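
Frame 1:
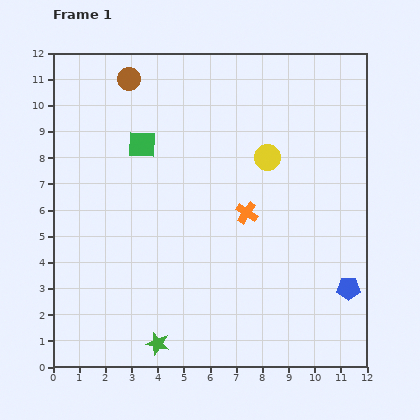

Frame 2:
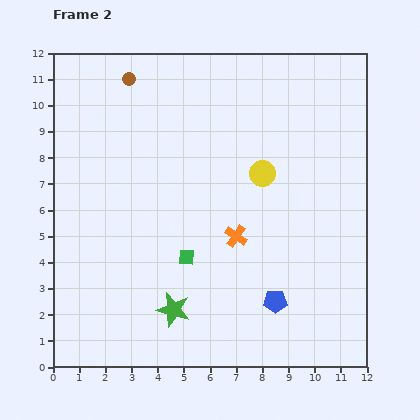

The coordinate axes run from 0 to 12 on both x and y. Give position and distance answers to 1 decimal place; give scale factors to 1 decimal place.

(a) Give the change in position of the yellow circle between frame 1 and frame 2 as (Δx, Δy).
(-0.2, -0.6)

The yellow circle was at (8.2, 8.0) in frame 1 and (8.0, 7.4) in frame 2.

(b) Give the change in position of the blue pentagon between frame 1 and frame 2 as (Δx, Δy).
(-2.8, -0.5)

The blue pentagon was at (11.3, 3.0) in frame 1 and (8.5, 2.5) in frame 2.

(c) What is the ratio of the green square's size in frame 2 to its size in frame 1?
0.6×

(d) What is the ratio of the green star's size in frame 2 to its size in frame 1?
1.5×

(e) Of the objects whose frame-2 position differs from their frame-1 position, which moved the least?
the yellow circle

(moved 0.6)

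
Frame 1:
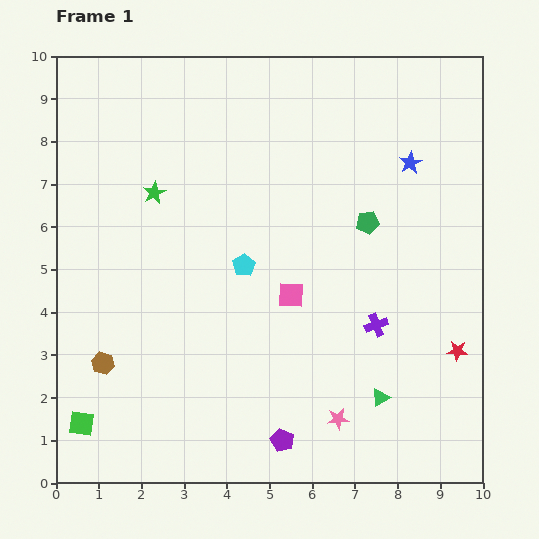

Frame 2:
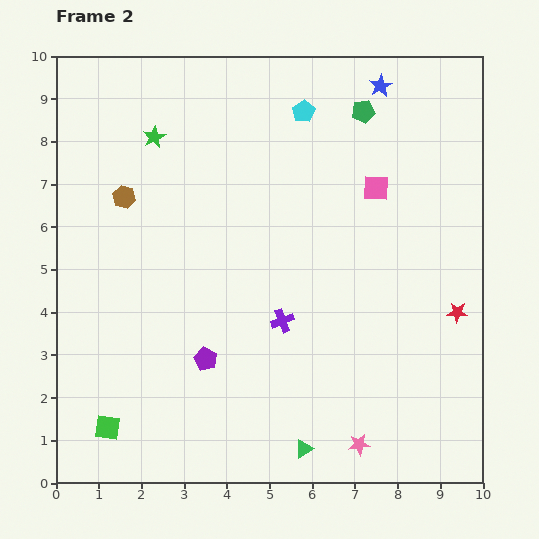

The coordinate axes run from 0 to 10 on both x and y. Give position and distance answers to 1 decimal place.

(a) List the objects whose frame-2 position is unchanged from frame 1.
none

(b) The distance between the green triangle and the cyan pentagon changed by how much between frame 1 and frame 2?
+3.4

Distance in frame 1: 4.5. Distance in frame 2: 7.9.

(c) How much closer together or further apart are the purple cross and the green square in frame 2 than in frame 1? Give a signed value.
-2.5

Distance in frame 1: 7.3. Distance in frame 2: 4.8.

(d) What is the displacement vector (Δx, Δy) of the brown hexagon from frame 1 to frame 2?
(0.5, 3.9)

The brown hexagon was at (1.1, 2.8) in frame 1 and (1.6, 6.7) in frame 2.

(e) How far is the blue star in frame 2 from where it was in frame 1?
1.9

The blue star moved from (8.3, 7.5) to (7.6, 9.3), a distance of √(0.7² + 1.8²) ≈ 1.9.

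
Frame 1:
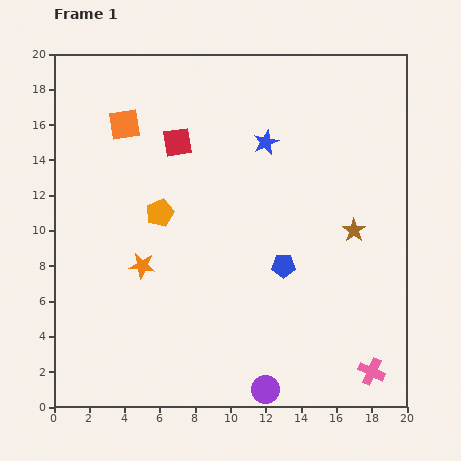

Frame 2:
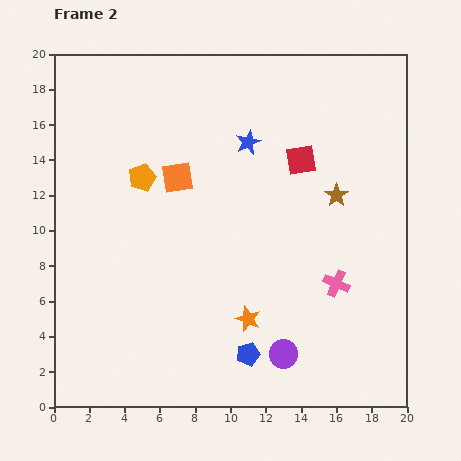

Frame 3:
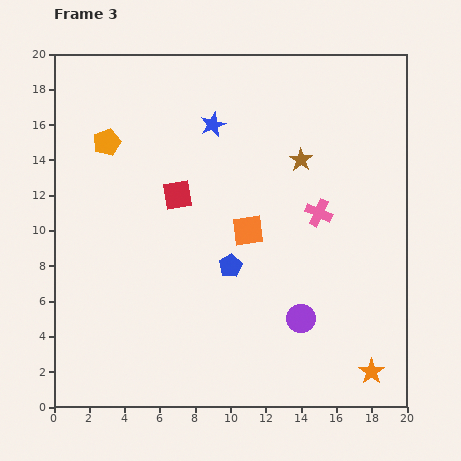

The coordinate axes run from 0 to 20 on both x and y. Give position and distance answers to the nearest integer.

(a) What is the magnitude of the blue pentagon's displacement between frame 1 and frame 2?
5

The blue pentagon moved from (13, 8) to (11, 3), a distance of √(2² + 5²) ≈ 5.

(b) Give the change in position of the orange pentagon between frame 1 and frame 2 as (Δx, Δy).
(-1, 2)

The orange pentagon was at (6, 11) in frame 1 and (5, 13) in frame 2.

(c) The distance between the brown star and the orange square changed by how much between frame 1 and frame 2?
-5

Distance in frame 1: 14. Distance in frame 2: 9.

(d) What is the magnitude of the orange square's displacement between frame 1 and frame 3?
9

The orange square moved from (4, 16) to (11, 10), a distance of √(7² + 6²) ≈ 9.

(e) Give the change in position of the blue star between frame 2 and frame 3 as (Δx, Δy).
(-2, 1)

The blue star was at (11, 15) in frame 2 and (9, 16) in frame 3.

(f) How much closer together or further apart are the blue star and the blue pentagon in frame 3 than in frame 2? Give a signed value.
-4

Distance in frame 2: 12. Distance in frame 3: 8.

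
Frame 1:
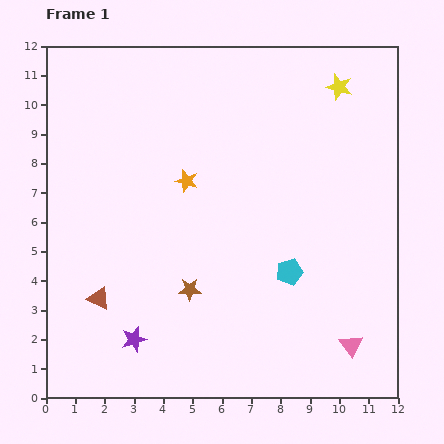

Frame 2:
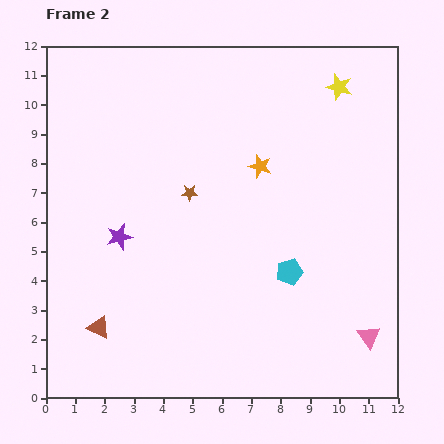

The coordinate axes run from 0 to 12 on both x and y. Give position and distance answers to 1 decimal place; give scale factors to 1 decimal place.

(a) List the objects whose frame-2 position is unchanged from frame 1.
the yellow star, the cyan pentagon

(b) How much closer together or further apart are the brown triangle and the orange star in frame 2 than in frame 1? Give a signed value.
+2.8

Distance in frame 1: 5.0. Distance in frame 2: 7.8.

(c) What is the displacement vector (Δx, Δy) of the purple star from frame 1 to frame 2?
(-0.5, 3.5)

The purple star was at (3.0, 2.0) in frame 1 and (2.5, 5.5) in frame 2.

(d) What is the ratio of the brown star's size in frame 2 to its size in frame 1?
0.7×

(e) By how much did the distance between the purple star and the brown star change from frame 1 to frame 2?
+0.3

Distance in frame 1: 2.5. Distance in frame 2: 2.8.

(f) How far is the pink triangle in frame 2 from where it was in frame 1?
0.7

The pink triangle moved from (10.4, 1.8) to (11.0, 2.1), a distance of √(0.6² + 0.3²) ≈ 0.7.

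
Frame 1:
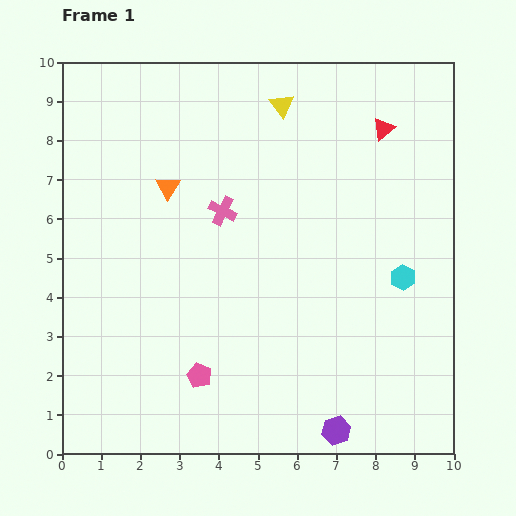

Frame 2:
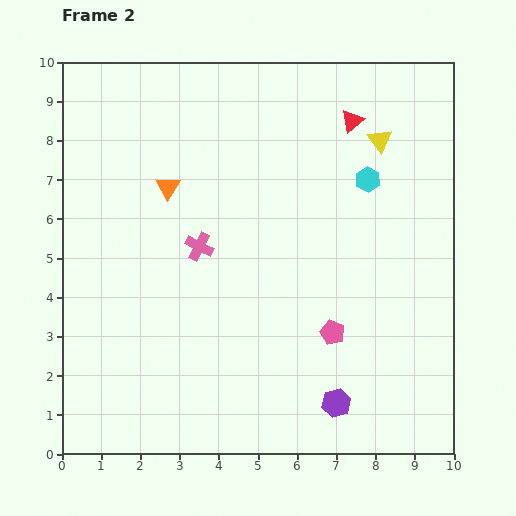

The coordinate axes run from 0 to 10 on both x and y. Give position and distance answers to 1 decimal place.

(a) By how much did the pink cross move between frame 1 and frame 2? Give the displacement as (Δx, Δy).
(-0.6, -0.9)

The pink cross was at (4.1, 6.2) in frame 1 and (3.5, 5.3) in frame 2.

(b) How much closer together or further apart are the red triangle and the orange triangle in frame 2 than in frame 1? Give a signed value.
-0.7

Distance in frame 1: 5.7. Distance in frame 2: 5.0.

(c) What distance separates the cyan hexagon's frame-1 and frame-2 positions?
2.7

The cyan hexagon moved from (8.7, 4.5) to (7.8, 7.0), a distance of √(0.9² + 2.5²) ≈ 2.7.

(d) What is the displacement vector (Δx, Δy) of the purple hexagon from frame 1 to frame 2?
(0.0, 0.7)

The purple hexagon was at (7.0, 0.6) in frame 1 and (7.0, 1.3) in frame 2.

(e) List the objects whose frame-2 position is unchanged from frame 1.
the orange triangle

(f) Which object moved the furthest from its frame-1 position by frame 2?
the pink pentagon

(moved 3.6; next 2.7)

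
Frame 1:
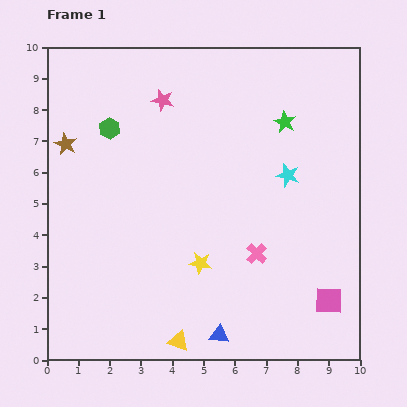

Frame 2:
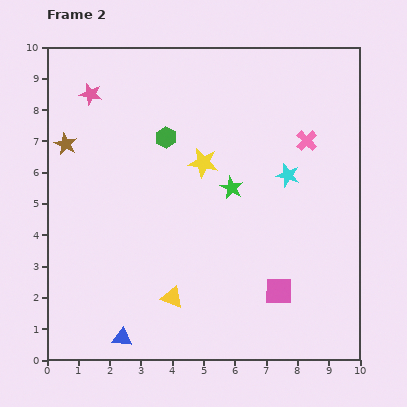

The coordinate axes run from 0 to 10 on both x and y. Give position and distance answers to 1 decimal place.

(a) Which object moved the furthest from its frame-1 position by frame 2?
the pink cross

(moved 3.9; next 3.2)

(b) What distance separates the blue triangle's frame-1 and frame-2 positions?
3.1

The blue triangle moved from (5.5, 0.8) to (2.4, 0.7), a distance of √(3.1² + 0.1²) ≈ 3.1.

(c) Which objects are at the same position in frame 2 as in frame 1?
the cyan star, the brown star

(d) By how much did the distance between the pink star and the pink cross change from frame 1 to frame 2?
+1.4

Distance in frame 1: 5.7. Distance in frame 2: 7.1.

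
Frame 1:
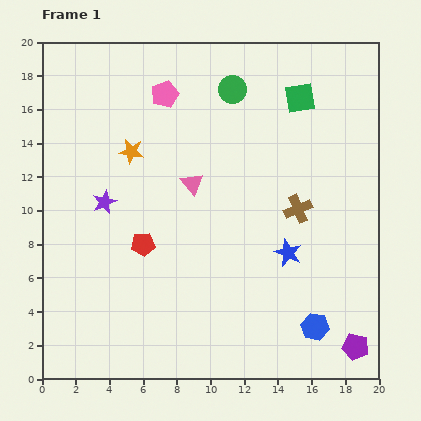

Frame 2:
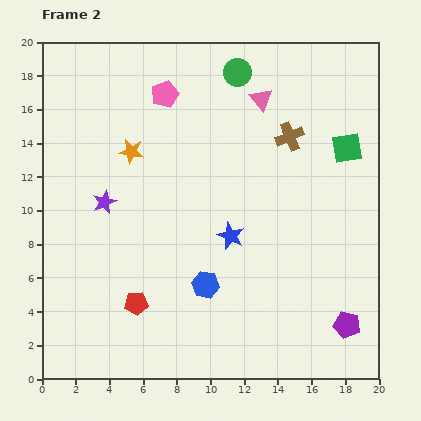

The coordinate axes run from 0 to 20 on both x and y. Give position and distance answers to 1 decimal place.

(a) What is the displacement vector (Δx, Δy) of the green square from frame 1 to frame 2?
(2.8, -3.0)

The green square was at (15.3, 16.7) in frame 1 and (18.1, 13.7) in frame 2.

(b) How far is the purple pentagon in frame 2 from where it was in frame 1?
1.4

The purple pentagon moved from (18.6, 1.9) to (18.1, 3.2), a distance of √(0.5² + 1.3²) ≈ 1.4.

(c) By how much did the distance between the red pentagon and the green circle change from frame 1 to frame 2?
+4.4

Distance in frame 1: 10.6. Distance in frame 2: 15.0.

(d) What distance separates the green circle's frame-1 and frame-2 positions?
1.0

The green circle moved from (11.3, 17.2) to (11.6, 18.2), a distance of √(0.3² + 1.0²) ≈ 1.0.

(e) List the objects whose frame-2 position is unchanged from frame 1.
the pink pentagon, the orange star, the purple star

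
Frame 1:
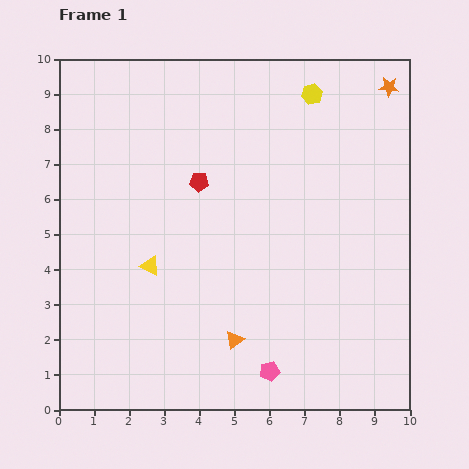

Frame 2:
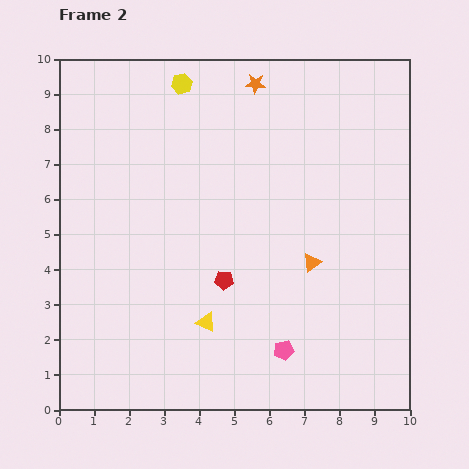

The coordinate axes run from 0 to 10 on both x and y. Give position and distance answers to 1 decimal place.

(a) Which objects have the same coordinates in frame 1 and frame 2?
none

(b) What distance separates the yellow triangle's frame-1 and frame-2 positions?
2.3

The yellow triangle moved from (2.6, 4.1) to (4.2, 2.5), a distance of √(1.6² + 1.6²) ≈ 2.3.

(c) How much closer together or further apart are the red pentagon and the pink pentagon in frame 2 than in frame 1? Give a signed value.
-3.2

Distance in frame 1: 5.8. Distance in frame 2: 2.6.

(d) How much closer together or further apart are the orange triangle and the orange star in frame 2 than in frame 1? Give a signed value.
-3.1

Distance in frame 1: 8.4. Distance in frame 2: 5.3.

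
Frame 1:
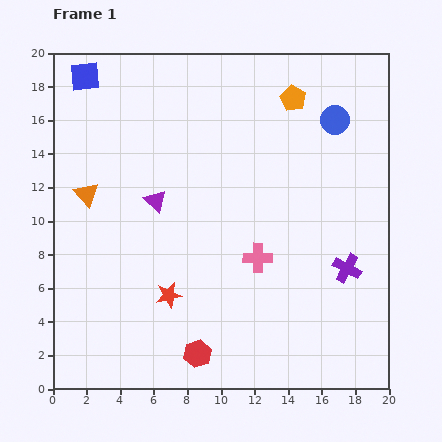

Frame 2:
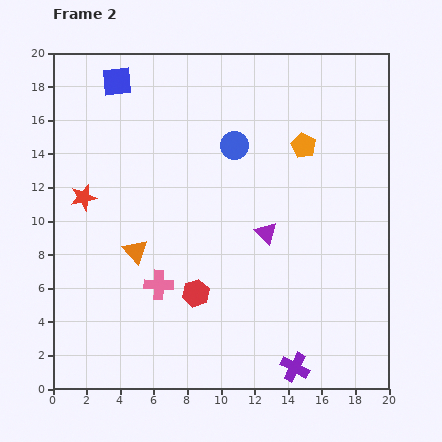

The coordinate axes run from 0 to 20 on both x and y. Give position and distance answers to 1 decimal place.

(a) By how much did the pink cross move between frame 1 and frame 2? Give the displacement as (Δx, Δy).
(-5.9, -1.6)

The pink cross was at (12.2, 7.8) in frame 1 and (6.3, 6.2) in frame 2.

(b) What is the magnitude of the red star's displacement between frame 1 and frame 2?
7.7

The red star moved from (6.9, 5.6) to (1.8, 11.4), a distance of √(5.1² + 5.8²) ≈ 7.7.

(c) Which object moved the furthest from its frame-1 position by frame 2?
the red star

(moved 7.7; next 6.9)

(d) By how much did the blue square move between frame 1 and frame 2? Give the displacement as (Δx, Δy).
(1.9, -0.3)

The blue square was at (1.9, 18.6) in frame 1 and (3.8, 18.3) in frame 2.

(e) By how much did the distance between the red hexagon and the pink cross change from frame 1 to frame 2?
-4.4

Distance in frame 1: 6.7. Distance in frame 2: 2.3.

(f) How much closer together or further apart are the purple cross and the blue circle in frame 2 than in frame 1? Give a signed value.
+4.9

Distance in frame 1: 8.8. Distance in frame 2: 13.7.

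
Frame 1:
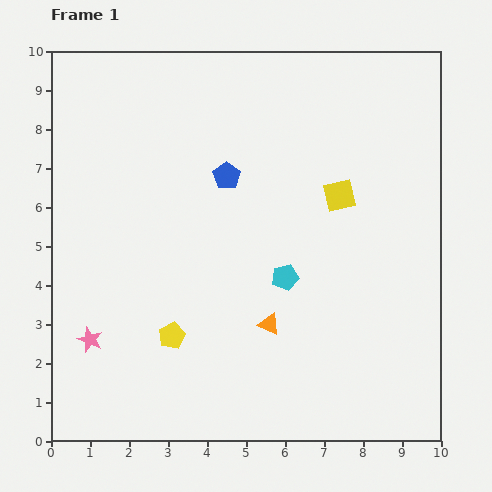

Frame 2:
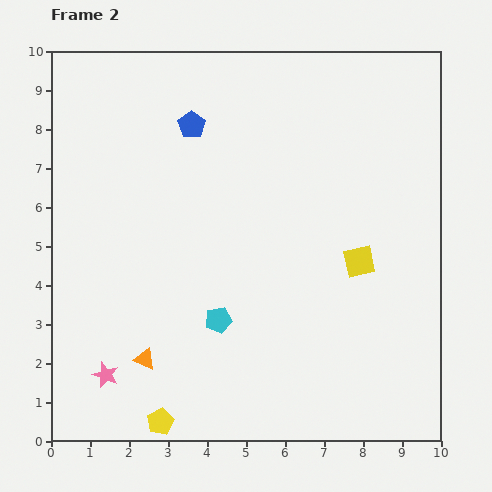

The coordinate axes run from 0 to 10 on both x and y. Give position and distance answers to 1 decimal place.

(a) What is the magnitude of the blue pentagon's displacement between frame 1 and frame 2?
1.6

The blue pentagon moved from (4.5, 6.8) to (3.6, 8.1), a distance of √(0.9² + 1.3²) ≈ 1.6.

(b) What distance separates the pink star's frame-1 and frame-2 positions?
1.0

The pink star moved from (1.0, 2.6) to (1.4, 1.7), a distance of √(0.4² + 0.9²) ≈ 1.0.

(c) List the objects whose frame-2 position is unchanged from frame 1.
none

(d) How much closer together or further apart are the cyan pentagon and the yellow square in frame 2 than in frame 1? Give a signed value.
+1.4

Distance in frame 1: 2.5. Distance in frame 2: 3.9.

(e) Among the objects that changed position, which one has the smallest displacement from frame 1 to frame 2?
the pink star

(moved 1.0)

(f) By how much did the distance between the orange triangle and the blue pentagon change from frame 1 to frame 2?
+2.1

Distance in frame 1: 4.0. Distance in frame 2: 6.1.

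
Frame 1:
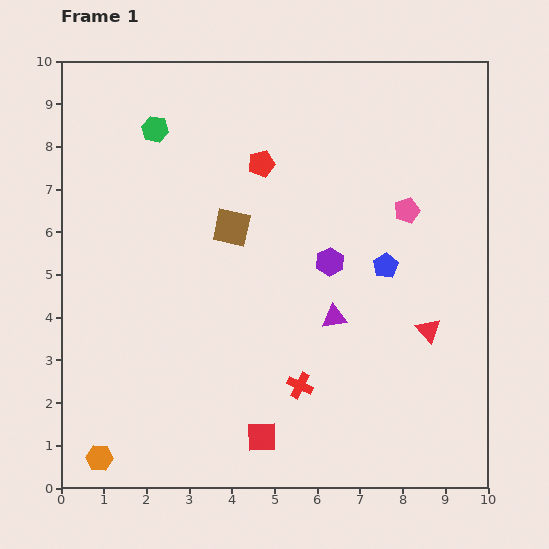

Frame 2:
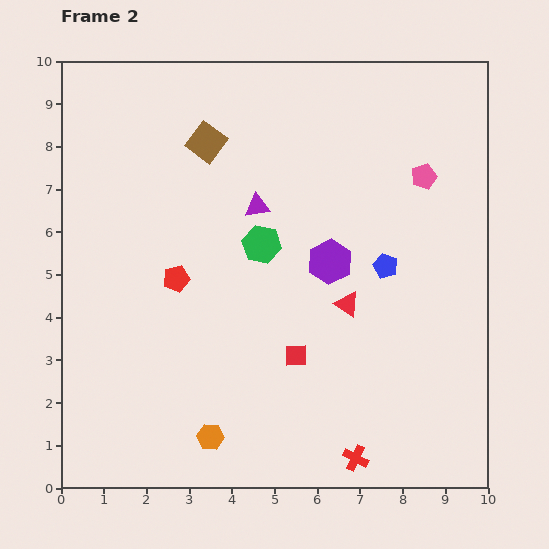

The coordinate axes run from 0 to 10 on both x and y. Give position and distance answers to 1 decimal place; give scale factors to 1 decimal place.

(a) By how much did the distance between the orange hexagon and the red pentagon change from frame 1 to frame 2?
-4.1

Distance in frame 1: 7.9. Distance in frame 2: 3.8.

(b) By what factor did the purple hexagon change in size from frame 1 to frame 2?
1.6×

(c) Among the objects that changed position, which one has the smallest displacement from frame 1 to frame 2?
the pink pentagon

(moved 0.9)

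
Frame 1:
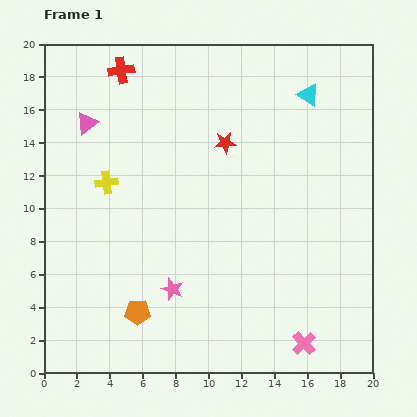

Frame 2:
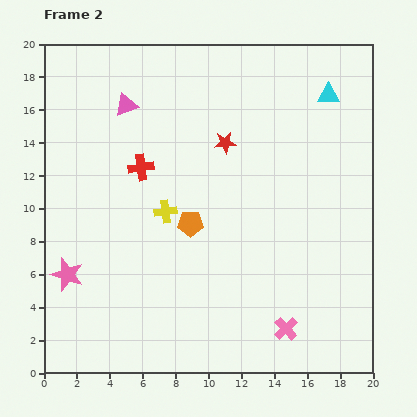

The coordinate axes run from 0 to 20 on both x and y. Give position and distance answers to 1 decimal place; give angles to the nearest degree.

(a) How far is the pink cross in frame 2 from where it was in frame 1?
1.4

The pink cross moved from (15.8, 1.8) to (14.7, 2.7), a distance of √(1.1² + 0.9²) ≈ 1.4.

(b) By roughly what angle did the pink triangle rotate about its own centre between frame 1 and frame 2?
15° clockwise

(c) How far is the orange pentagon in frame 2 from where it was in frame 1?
6.3

The orange pentagon moved from (5.7, 3.7) to (8.9, 9.1), a distance of √(3.2² + 5.4²) ≈ 6.3.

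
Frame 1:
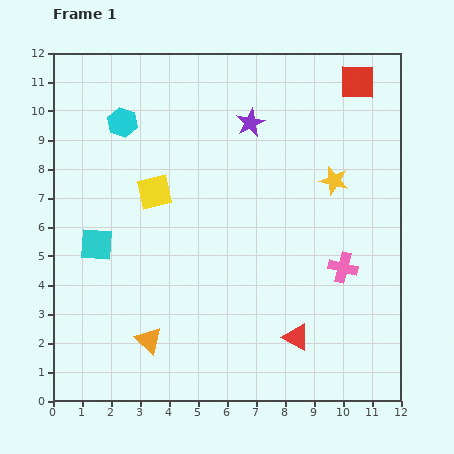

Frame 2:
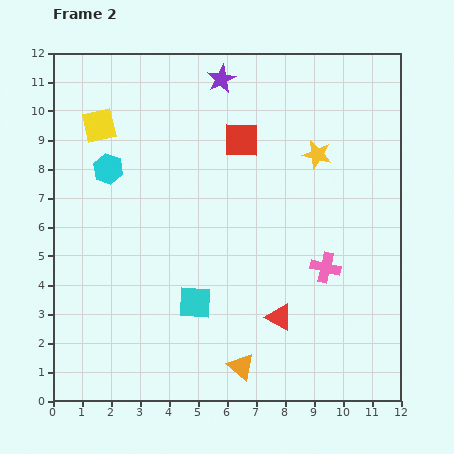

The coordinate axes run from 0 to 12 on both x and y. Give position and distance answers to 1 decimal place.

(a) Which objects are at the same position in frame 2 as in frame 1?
none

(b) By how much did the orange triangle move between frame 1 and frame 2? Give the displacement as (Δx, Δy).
(3.2, -0.9)

The orange triangle was at (3.3, 2.1) in frame 1 and (6.5, 1.2) in frame 2.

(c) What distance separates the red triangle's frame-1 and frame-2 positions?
0.9

The red triangle moved from (8.4, 2.2) to (7.8, 2.9), a distance of √(0.6² + 0.7²) ≈ 0.9.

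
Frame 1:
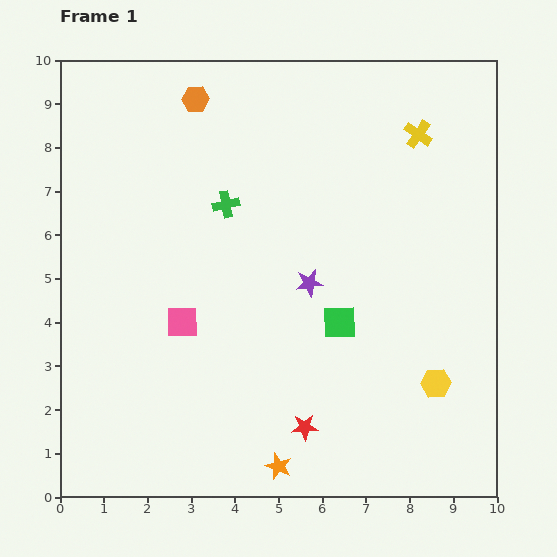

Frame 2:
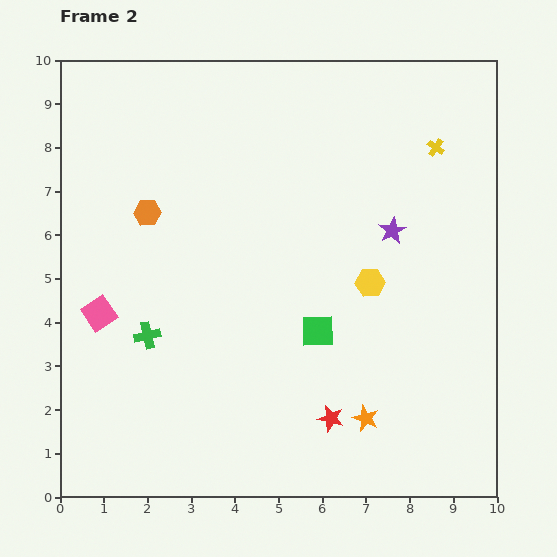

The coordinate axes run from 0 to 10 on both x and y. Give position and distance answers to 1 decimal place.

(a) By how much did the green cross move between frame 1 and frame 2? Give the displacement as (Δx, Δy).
(-1.8, -3.0)

The green cross was at (3.8, 6.7) in frame 1 and (2.0, 3.7) in frame 2.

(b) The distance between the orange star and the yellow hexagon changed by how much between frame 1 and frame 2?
-1.0

Distance in frame 1: 4.1. Distance in frame 2: 3.1.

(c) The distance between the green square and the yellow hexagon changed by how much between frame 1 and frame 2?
-1.0

Distance in frame 1: 2.6. Distance in frame 2: 1.6.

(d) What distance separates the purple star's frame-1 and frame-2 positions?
2.2

The purple star moved from (5.7, 4.9) to (7.6, 6.1), a distance of √(1.9² + 1.2²) ≈ 2.2.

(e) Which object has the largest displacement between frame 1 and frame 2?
the green cross

(moved 3.5; next 2.8)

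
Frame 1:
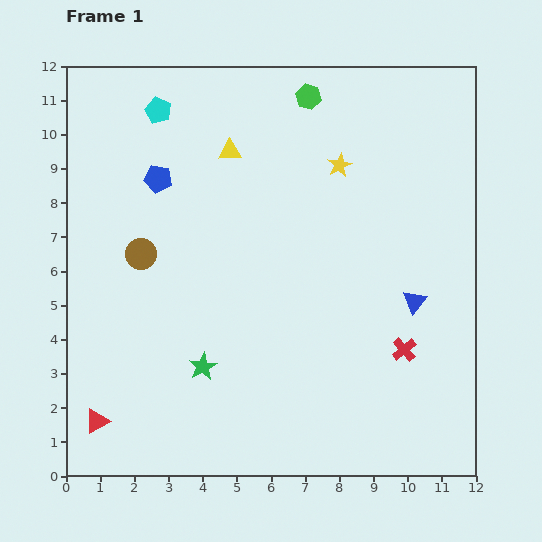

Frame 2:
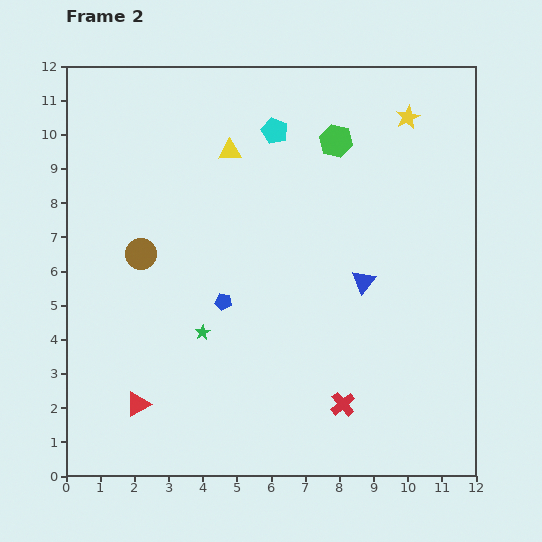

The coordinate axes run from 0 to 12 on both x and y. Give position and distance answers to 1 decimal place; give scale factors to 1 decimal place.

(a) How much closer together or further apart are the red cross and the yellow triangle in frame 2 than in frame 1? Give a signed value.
+0.4

Distance in frame 1: 7.7. Distance in frame 2: 8.1.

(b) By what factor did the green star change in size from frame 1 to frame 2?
0.6×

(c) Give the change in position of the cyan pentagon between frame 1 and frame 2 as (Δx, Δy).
(3.4, -0.6)

The cyan pentagon was at (2.7, 10.7) in frame 1 and (6.1, 10.1) in frame 2.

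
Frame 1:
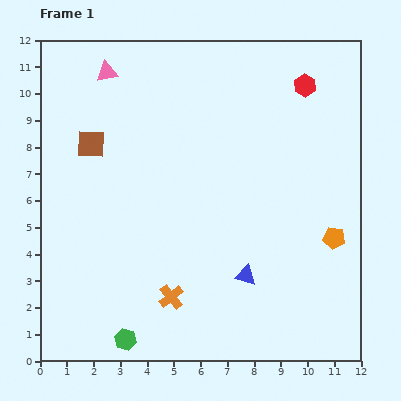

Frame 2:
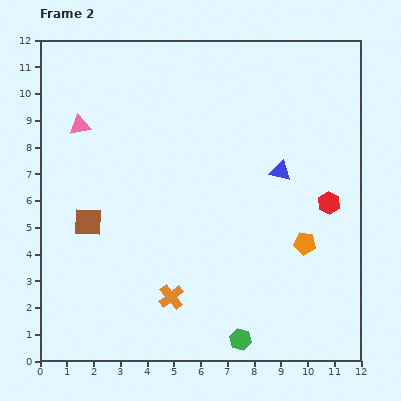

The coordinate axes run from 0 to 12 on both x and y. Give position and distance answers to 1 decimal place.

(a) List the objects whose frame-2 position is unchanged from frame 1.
the orange cross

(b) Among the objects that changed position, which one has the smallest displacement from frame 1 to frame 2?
the orange pentagon

(moved 1.1)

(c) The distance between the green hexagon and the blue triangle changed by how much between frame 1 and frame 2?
+1.4

Distance in frame 1: 5.1. Distance in frame 2: 6.5.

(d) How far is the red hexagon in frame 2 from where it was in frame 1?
4.5

The red hexagon moved from (9.9, 10.3) to (10.8, 5.9), a distance of √(0.9² + 4.4²) ≈ 4.5.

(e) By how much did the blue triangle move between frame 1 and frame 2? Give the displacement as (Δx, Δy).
(1.3, 3.9)

The blue triangle was at (7.7, 3.2) in frame 1 and (9.0, 7.1) in frame 2.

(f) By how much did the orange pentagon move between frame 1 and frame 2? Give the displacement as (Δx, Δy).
(-1.1, -0.2)

The orange pentagon was at (11.0, 4.6) in frame 1 and (9.9, 4.4) in frame 2.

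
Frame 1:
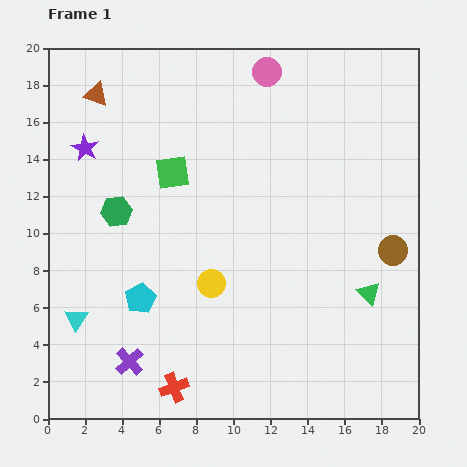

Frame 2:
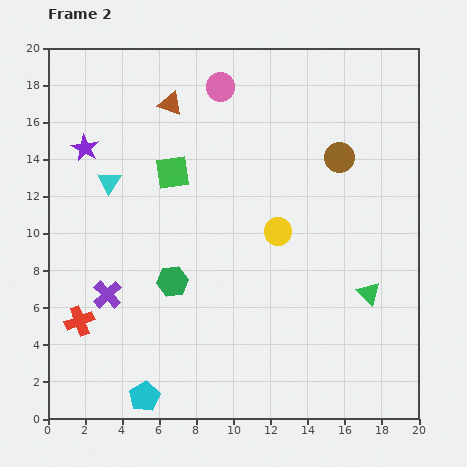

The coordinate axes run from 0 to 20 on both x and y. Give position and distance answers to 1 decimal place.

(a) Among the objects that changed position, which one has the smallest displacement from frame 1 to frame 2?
the pink circle

(moved 2.6)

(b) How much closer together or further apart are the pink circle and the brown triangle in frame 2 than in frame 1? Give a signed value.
-6.5

Distance in frame 1: 9.3. Distance in frame 2: 2.8.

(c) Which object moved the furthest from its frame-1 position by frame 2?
the cyan triangle

(moved 7.6; next 6.2)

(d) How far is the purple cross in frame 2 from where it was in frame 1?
3.8

The purple cross moved from (4.4, 3.1) to (3.2, 6.7), a distance of √(1.2² + 3.6²) ≈ 3.8.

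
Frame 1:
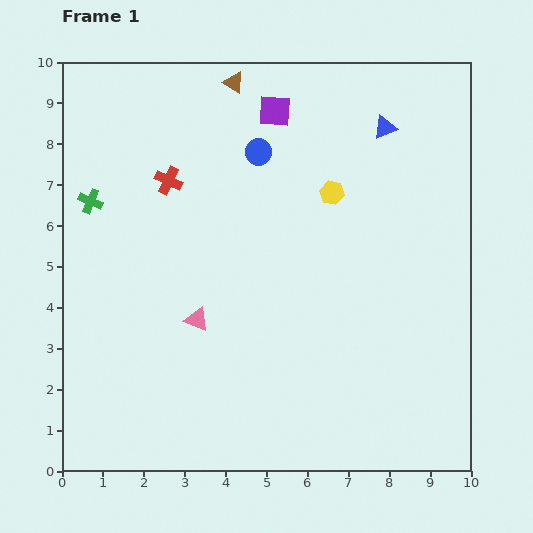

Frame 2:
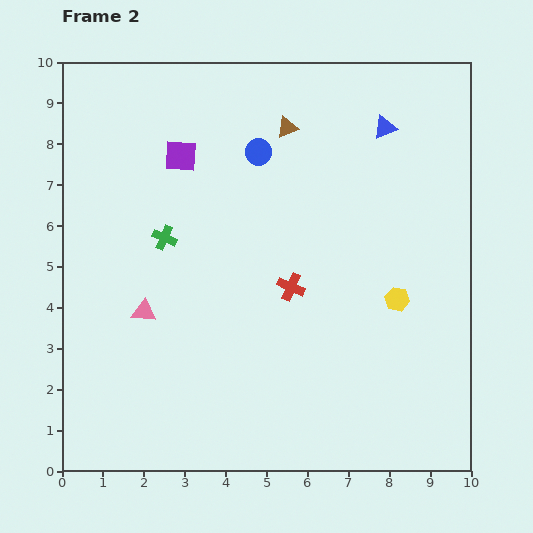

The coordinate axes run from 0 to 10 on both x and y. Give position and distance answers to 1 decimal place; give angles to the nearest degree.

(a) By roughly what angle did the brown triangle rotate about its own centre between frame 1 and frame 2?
53° counter-clockwise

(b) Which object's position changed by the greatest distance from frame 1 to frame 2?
the red cross

(moved 4.0; next 3.1)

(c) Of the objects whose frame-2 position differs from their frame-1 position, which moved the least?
the pink triangle

(moved 1.3)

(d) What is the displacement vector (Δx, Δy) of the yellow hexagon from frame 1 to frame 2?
(1.6, -2.6)

The yellow hexagon was at (6.6, 6.8) in frame 1 and (8.2, 4.2) in frame 2.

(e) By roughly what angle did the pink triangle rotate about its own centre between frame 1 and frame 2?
15° counter-clockwise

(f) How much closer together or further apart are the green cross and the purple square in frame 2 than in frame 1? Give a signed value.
-3.0

Distance in frame 1: 5.0. Distance in frame 2: 2.0.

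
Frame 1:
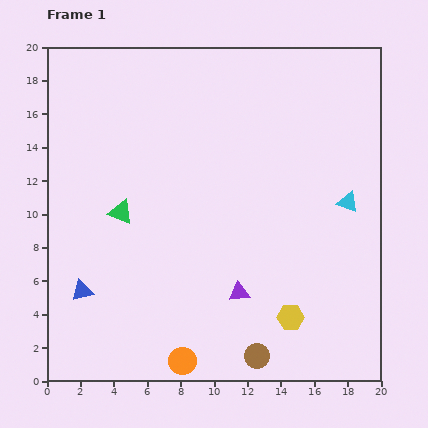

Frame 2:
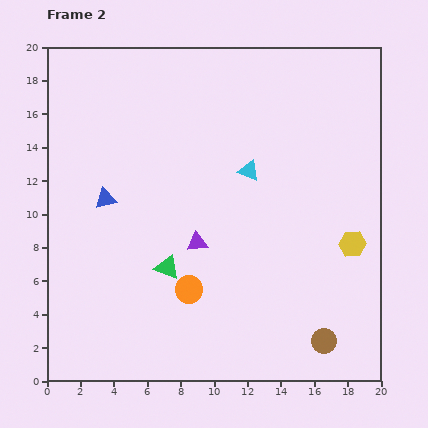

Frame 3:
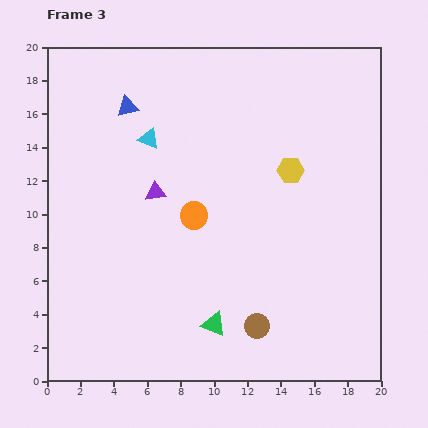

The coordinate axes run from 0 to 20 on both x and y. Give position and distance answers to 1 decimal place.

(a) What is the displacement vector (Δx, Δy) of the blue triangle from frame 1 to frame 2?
(1.4, 5.5)

The blue triangle was at (2.1, 5.4) in frame 1 and (3.5, 10.9) in frame 2.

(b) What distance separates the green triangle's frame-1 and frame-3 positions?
8.7

The green triangle moved from (4.4, 10.1) to (10.0, 3.4), a distance of √(5.6² + 6.7²) ≈ 8.7.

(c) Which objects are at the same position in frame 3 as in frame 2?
none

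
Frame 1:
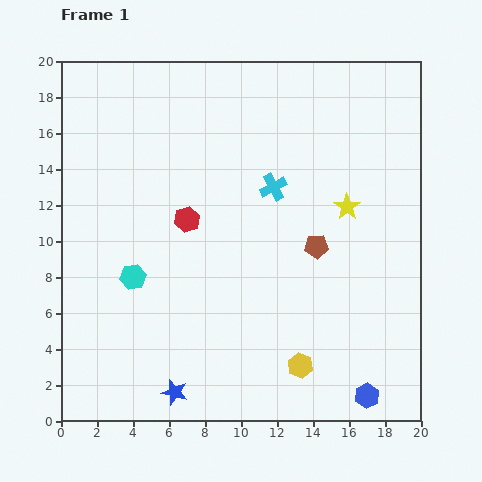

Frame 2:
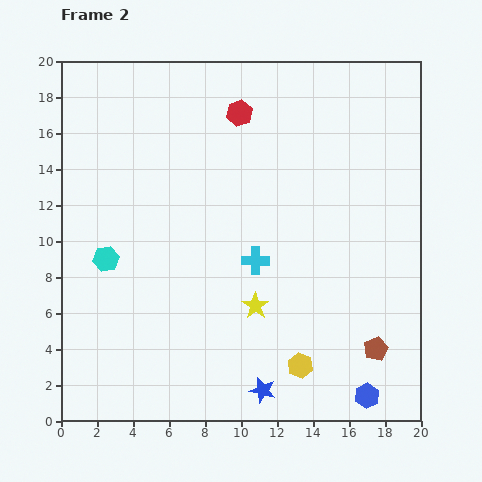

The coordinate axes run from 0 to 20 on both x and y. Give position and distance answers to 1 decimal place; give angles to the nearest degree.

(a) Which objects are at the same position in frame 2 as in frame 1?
the yellow hexagon, the blue hexagon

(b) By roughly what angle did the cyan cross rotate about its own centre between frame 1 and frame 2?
28° clockwise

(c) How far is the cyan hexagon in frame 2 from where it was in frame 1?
1.8

The cyan hexagon moved from (4.0, 8.0) to (2.5, 9.0), a distance of √(1.5² + 1.0²) ≈ 1.8.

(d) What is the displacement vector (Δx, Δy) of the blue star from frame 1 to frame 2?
(4.9, 0.1)

The blue star was at (6.3, 1.6) in frame 1 and (11.2, 1.7) in frame 2.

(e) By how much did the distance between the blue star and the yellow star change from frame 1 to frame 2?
-9.4

Distance in frame 1: 14.1. Distance in frame 2: 4.7.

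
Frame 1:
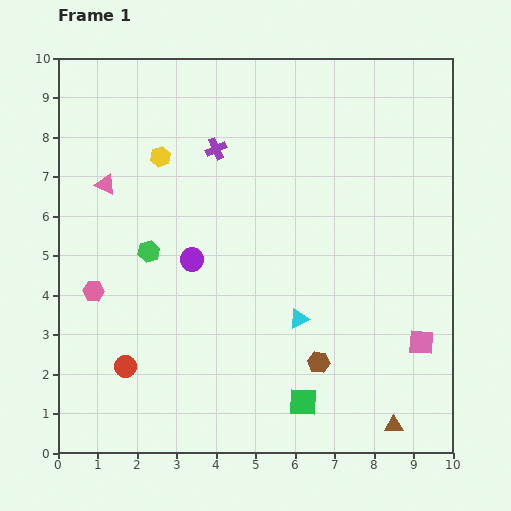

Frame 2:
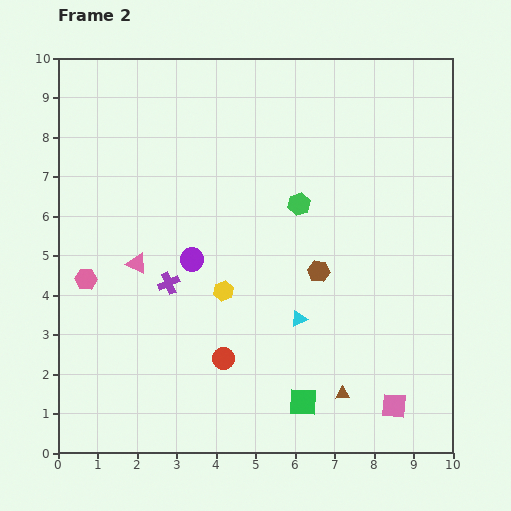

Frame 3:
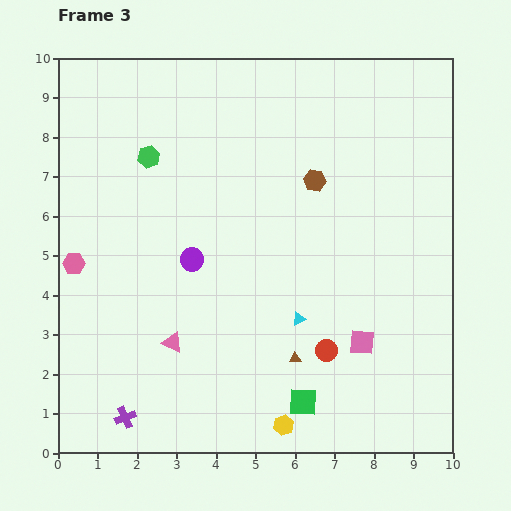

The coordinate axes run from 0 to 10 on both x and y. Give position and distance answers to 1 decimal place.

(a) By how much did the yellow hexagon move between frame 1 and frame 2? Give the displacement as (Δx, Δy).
(1.6, -3.4)

The yellow hexagon was at (2.6, 7.5) in frame 1 and (4.2, 4.1) in frame 2.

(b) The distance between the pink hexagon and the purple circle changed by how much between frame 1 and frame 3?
+0.4

Distance in frame 1: 2.6. Distance in frame 3: 3.0.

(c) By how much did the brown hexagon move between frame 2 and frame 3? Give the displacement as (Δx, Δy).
(-0.1, 2.3)

The brown hexagon was at (6.6, 4.6) in frame 2 and (6.5, 6.9) in frame 3.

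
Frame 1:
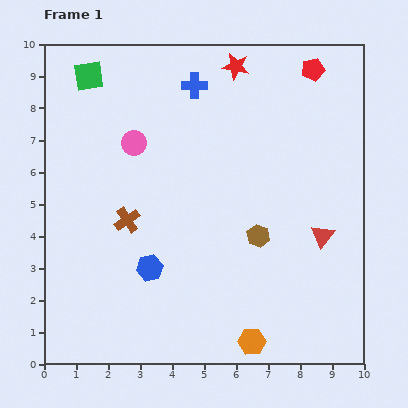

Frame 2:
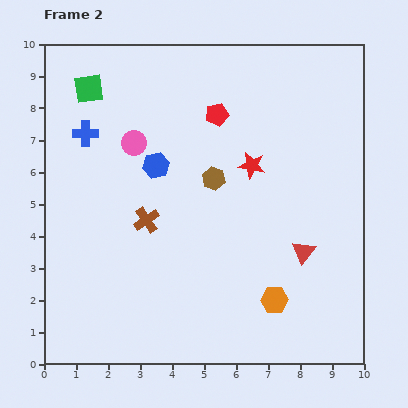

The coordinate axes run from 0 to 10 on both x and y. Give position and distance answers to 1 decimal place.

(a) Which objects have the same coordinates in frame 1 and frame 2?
the pink circle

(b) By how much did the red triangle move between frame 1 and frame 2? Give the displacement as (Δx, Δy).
(-0.6, -0.5)

The red triangle was at (8.7, 4.0) in frame 1 and (8.1, 3.5) in frame 2.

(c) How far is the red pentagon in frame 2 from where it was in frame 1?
3.3

The red pentagon moved from (8.4, 9.2) to (5.4, 7.8), a distance of √(3.0² + 1.4²) ≈ 3.3.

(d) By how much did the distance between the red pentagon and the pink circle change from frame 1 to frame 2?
-3.3

Distance in frame 1: 6.1. Distance in frame 2: 2.8.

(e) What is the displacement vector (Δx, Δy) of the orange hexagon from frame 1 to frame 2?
(0.7, 1.3)

The orange hexagon was at (6.5, 0.7) in frame 1 and (7.2, 2.0) in frame 2.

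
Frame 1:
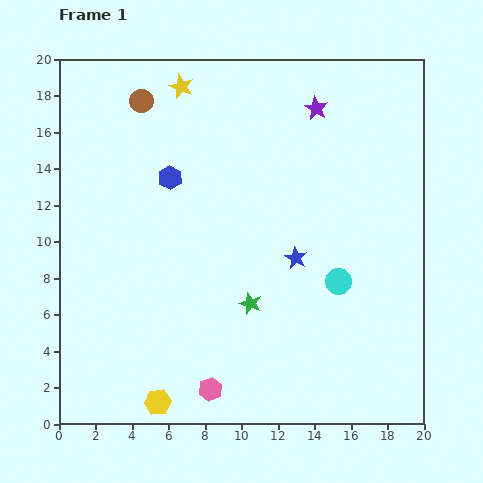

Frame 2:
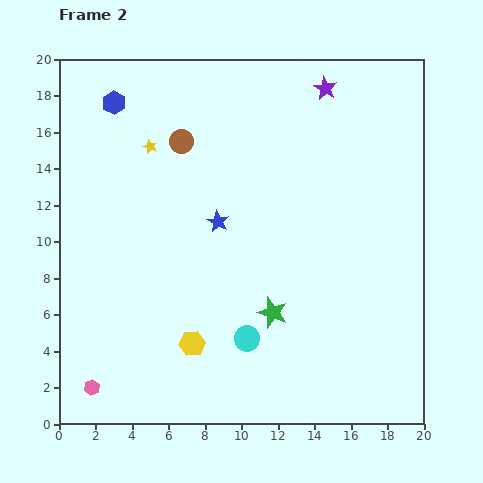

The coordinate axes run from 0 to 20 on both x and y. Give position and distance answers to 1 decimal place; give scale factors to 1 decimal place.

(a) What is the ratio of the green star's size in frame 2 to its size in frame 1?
1.4×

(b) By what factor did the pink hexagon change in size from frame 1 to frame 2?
0.7×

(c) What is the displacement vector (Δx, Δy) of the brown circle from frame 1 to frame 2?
(2.2, -2.2)

The brown circle was at (4.5, 17.7) in frame 1 and (6.7, 15.5) in frame 2.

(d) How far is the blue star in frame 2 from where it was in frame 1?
4.7

The blue star moved from (13.0, 9.1) to (8.7, 11.1), a distance of √(4.3² + 2.0²) ≈ 4.7.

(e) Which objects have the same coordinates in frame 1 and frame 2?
none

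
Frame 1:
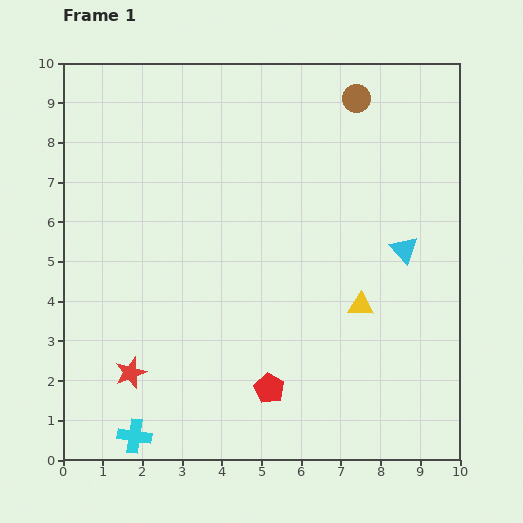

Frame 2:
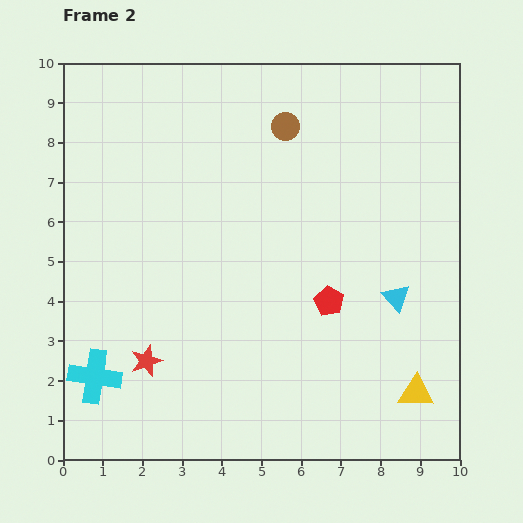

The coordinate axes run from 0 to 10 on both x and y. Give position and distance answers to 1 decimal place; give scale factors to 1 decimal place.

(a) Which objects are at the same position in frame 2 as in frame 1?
none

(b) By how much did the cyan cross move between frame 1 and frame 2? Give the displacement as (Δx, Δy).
(-1.0, 1.5)

The cyan cross was at (1.8, 0.6) in frame 1 and (0.8, 2.1) in frame 2.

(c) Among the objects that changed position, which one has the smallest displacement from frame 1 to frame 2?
the red star

(moved 0.5)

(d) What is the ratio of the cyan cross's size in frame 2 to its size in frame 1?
1.6×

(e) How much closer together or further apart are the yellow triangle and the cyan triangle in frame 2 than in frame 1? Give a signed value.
+0.7

Distance in frame 1: 1.8. Distance in frame 2: 2.5.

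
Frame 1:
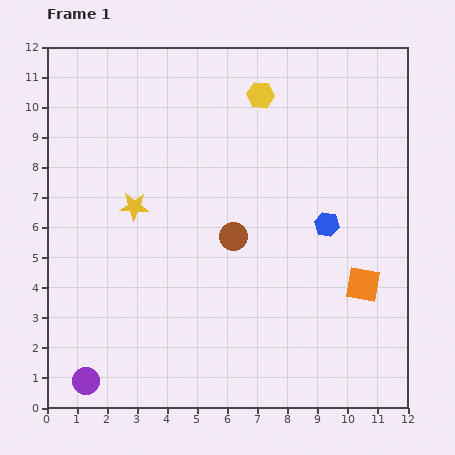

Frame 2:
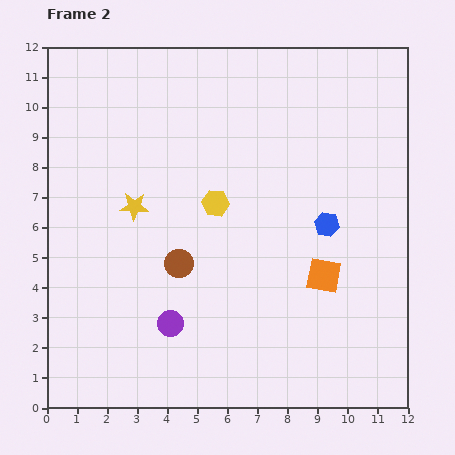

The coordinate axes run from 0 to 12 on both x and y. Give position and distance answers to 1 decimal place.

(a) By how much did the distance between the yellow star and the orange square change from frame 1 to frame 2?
-1.3

Distance in frame 1: 8.0. Distance in frame 2: 6.7.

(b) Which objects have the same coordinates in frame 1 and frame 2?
the yellow star, the blue hexagon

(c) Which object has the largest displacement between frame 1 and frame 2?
the yellow hexagon

(moved 3.9; next 3.4)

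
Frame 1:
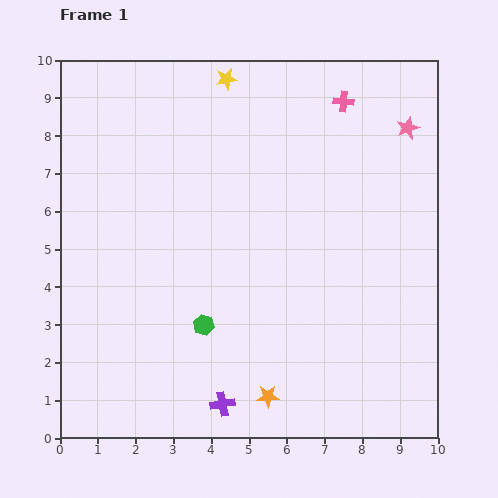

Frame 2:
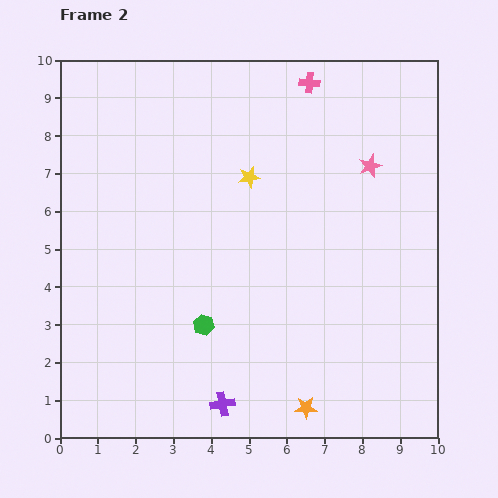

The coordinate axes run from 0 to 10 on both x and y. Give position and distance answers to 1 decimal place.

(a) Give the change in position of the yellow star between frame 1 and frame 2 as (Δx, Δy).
(0.6, -2.6)

The yellow star was at (4.4, 9.5) in frame 1 and (5.0, 6.9) in frame 2.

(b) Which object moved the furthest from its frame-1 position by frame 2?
the yellow star

(moved 2.7; next 1.4)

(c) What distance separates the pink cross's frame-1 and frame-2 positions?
1.0

The pink cross moved from (7.5, 8.9) to (6.6, 9.4), a distance of √(0.9² + 0.5²) ≈ 1.0.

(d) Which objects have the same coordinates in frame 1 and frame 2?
the purple cross, the green hexagon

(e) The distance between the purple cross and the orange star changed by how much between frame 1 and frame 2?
+1.0

Distance in frame 1: 1.2. Distance in frame 2: 2.2.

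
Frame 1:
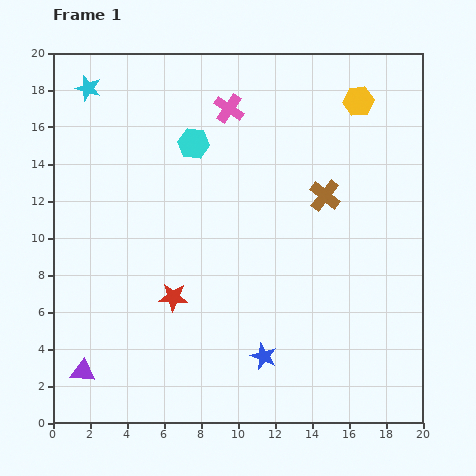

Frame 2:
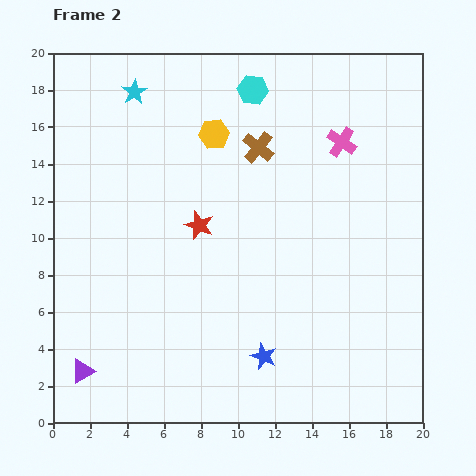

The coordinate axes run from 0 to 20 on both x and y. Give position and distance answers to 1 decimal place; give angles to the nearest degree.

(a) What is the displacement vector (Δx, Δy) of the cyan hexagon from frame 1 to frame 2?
(3.2, 2.9)

The cyan hexagon was at (7.6, 15.1) in frame 1 and (10.8, 18.0) in frame 2.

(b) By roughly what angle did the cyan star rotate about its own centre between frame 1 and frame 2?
23° clockwise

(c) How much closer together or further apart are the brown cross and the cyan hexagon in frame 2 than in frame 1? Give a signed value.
-4.5

Distance in frame 1: 7.6. Distance in frame 2: 3.1.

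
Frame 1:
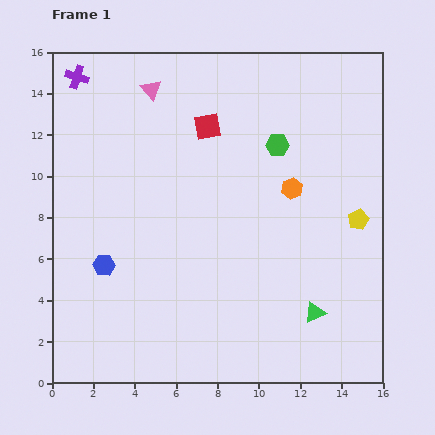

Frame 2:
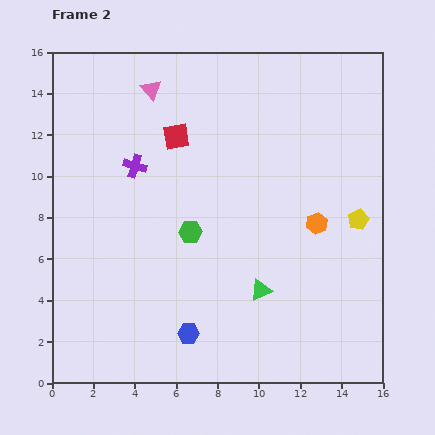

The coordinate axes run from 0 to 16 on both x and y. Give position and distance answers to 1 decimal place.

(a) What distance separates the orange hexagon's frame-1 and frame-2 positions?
2.1

The orange hexagon moved from (11.6, 9.4) to (12.8, 7.7), a distance of √(1.2² + 1.7²) ≈ 2.1.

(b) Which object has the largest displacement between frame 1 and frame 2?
the green hexagon

(moved 5.9; next 5.3)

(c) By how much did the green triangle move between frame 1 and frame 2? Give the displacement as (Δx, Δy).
(-2.6, 1.1)

The green triangle was at (12.7, 3.4) in frame 1 and (10.1, 4.5) in frame 2.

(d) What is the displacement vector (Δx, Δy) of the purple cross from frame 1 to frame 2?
(2.8, -4.3)

The purple cross was at (1.2, 14.8) in frame 1 and (4.0, 10.5) in frame 2.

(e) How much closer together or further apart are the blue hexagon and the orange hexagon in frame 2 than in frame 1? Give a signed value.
-1.6

Distance in frame 1: 9.8. Distance in frame 2: 8.2.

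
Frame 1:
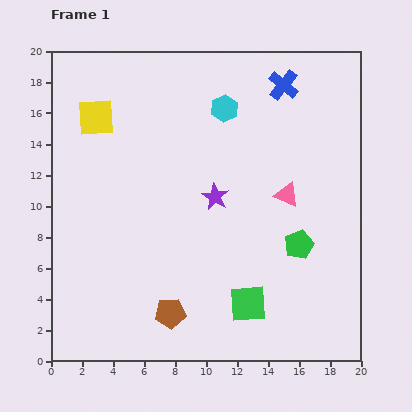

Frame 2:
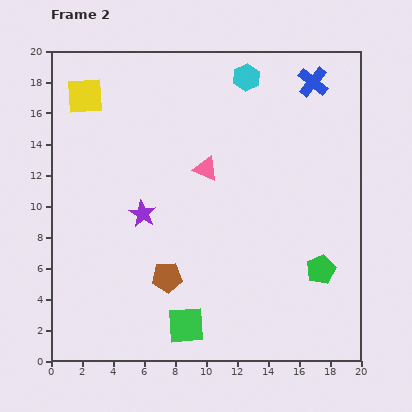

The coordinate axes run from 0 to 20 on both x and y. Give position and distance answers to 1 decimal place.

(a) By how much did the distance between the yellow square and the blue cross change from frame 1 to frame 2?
+2.4

Distance in frame 1: 12.3. Distance in frame 2: 14.7.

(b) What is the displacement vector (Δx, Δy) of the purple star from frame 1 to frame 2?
(-4.7, -1.1)

The purple star was at (10.6, 10.6) in frame 1 and (5.9, 9.5) in frame 2.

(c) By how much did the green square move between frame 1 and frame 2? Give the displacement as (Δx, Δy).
(-4.0, -1.4)

The green square was at (12.7, 3.7) in frame 1 and (8.7, 2.3) in frame 2.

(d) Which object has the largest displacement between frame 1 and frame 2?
the pink triangle

(moved 5.5; next 4.8)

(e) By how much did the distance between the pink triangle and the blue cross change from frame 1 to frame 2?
+1.8

Distance in frame 1: 7.1. Distance in frame 2: 8.9.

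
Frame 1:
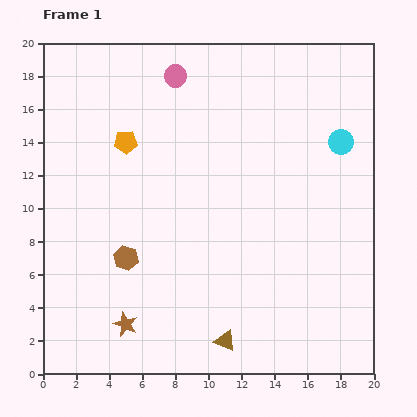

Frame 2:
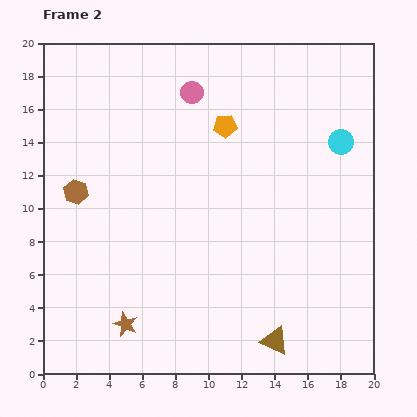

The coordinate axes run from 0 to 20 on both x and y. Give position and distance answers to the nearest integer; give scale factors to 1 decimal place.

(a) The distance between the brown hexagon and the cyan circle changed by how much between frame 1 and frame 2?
+1

Distance in frame 1: 15. Distance in frame 2: 16.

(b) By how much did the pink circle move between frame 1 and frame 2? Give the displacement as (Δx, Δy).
(1, -1)

The pink circle was at (8, 18) in frame 1 and (9, 17) in frame 2.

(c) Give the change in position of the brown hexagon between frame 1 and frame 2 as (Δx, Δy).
(-3, 4)

The brown hexagon was at (5, 7) in frame 1 and (2, 11) in frame 2.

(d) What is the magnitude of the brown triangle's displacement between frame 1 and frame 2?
3

The brown triangle moved from (11, 2) to (14, 2), a distance of √(3² + 0²) ≈ 3.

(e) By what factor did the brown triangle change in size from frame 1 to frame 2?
1.3×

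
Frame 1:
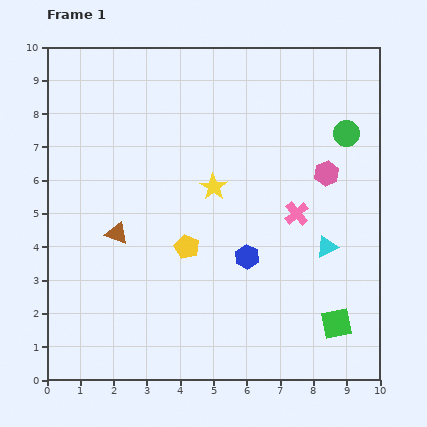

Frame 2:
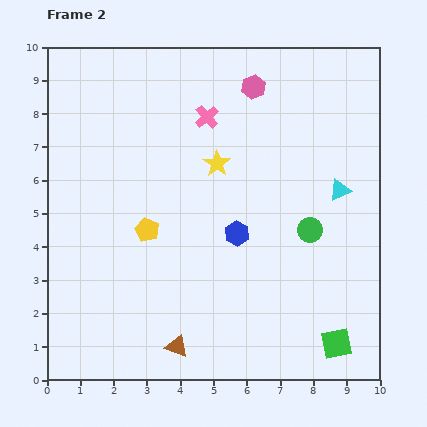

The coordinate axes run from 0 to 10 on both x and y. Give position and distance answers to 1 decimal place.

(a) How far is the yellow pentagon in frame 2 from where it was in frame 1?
1.3

The yellow pentagon moved from (4.2, 4.0) to (3.0, 4.5), a distance of √(1.2² + 0.5²) ≈ 1.3.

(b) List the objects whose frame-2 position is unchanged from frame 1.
none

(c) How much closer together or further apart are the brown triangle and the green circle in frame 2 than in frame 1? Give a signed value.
-2.2

Distance in frame 1: 7.5. Distance in frame 2: 5.3.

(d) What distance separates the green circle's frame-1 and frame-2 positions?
3.1

The green circle moved from (9.0, 7.4) to (7.9, 4.5), a distance of √(1.1² + 2.9²) ≈ 3.1.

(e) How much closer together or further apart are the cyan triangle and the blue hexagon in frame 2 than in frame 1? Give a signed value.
+1.0

Distance in frame 1: 2.4. Distance in frame 2: 3.4.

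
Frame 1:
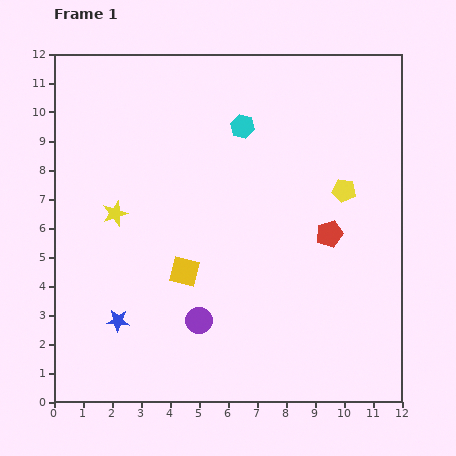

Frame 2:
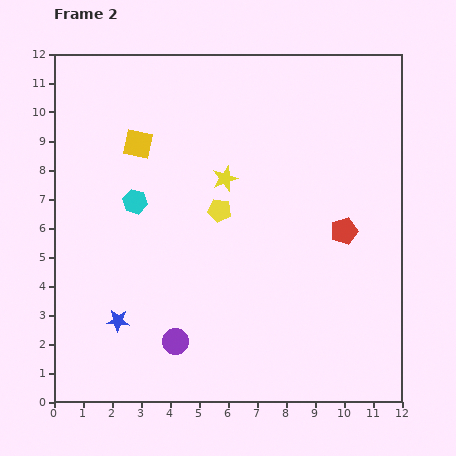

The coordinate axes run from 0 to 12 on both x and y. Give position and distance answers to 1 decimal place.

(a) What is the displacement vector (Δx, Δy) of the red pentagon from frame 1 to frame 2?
(0.5, 0.1)

The red pentagon was at (9.5, 5.8) in frame 1 and (10.0, 5.9) in frame 2.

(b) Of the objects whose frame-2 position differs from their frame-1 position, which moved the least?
the red pentagon

(moved 0.5)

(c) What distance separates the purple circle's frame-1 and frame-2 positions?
1.1

The purple circle moved from (5.0, 2.8) to (4.2, 2.1), a distance of √(0.8² + 0.7²) ≈ 1.1.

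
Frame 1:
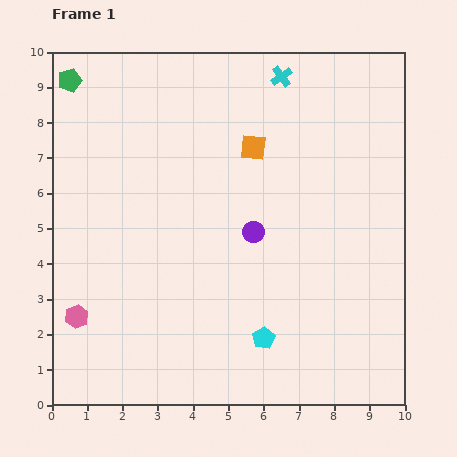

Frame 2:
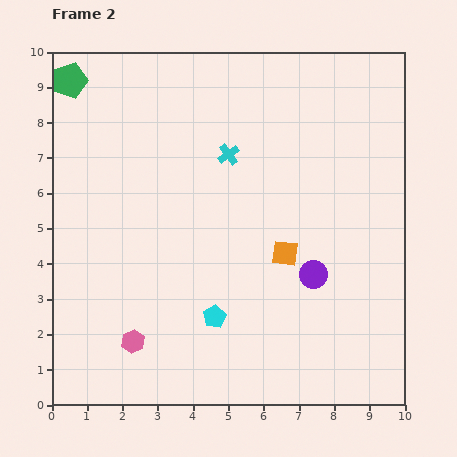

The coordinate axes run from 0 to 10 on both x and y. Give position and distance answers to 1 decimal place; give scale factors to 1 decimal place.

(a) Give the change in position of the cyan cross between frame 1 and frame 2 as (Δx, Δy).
(-1.5, -2.2)

The cyan cross was at (6.5, 9.3) in frame 1 and (5.0, 7.1) in frame 2.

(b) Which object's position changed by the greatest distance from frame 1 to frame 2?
the orange square

(moved 3.1; next 2.7)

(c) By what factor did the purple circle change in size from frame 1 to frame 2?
1.3×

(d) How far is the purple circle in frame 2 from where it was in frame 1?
2.1

The purple circle moved from (5.7, 4.9) to (7.4, 3.7), a distance of √(1.7² + 1.2²) ≈ 2.1.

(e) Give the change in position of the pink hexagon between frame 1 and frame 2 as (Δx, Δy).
(1.6, -0.7)

The pink hexagon was at (0.7, 2.5) in frame 1 and (2.3, 1.8) in frame 2.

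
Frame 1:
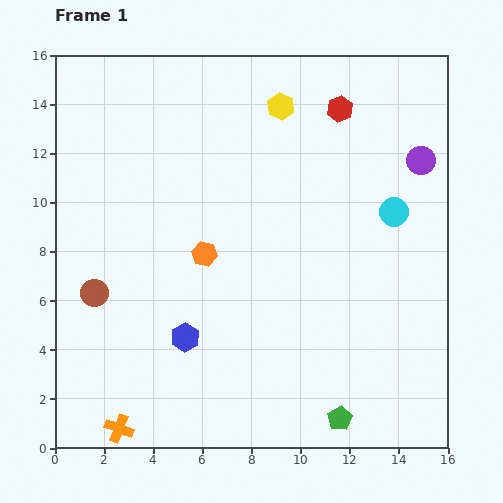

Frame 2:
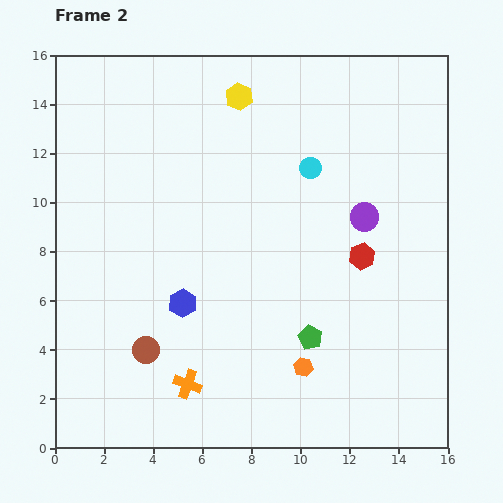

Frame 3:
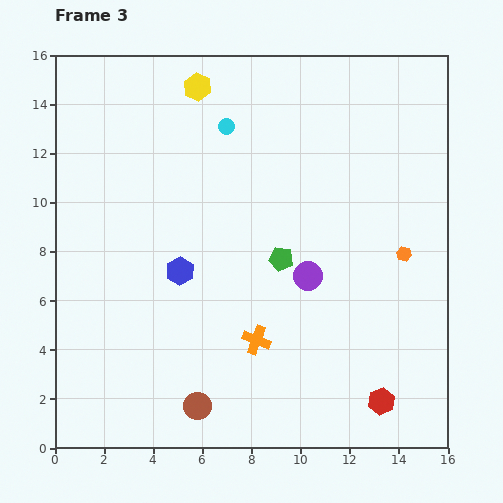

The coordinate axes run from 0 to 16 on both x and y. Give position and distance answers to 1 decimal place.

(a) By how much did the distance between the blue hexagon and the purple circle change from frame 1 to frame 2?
-3.8

Distance in frame 1: 12.0. Distance in frame 2: 8.2.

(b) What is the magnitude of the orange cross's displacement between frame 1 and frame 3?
6.7

The orange cross moved from (2.6, 0.8) to (8.2, 4.4), a distance of √(5.6² + 3.6²) ≈ 6.7.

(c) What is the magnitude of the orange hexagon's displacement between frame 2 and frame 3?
6.2

The orange hexagon moved from (10.1, 3.3) to (14.2, 7.9), a distance of √(4.1² + 4.6²) ≈ 6.2.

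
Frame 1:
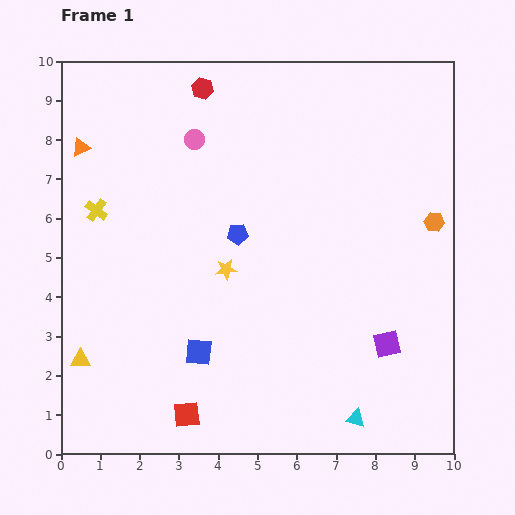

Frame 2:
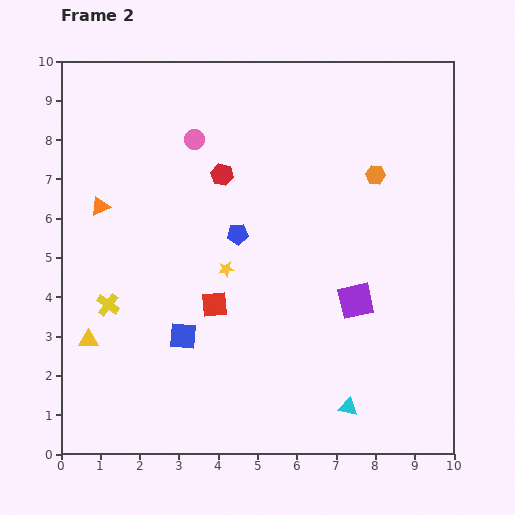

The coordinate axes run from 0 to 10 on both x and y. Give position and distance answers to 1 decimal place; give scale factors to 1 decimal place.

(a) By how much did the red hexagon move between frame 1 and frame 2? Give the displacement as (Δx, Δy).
(0.5, -2.2)

The red hexagon was at (3.6, 9.3) in frame 1 and (4.1, 7.1) in frame 2.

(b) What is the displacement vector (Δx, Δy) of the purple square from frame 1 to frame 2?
(-0.8, 1.1)

The purple square was at (8.3, 2.8) in frame 1 and (7.5, 3.9) in frame 2.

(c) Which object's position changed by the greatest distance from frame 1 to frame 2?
the red square

(moved 2.9; next 2.4)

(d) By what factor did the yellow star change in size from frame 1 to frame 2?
0.7×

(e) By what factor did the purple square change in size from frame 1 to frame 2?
1.4×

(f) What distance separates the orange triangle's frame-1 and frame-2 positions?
1.6

The orange triangle moved from (0.5, 7.8) to (1.0, 6.3), a distance of √(0.5² + 1.5²) ≈ 1.6.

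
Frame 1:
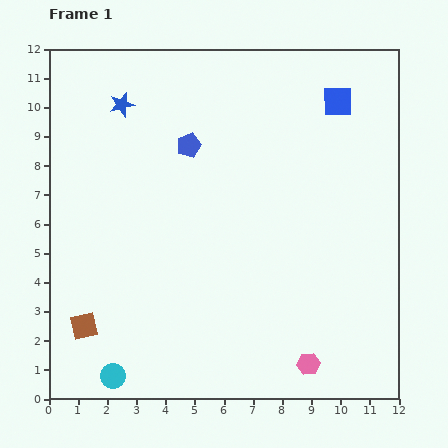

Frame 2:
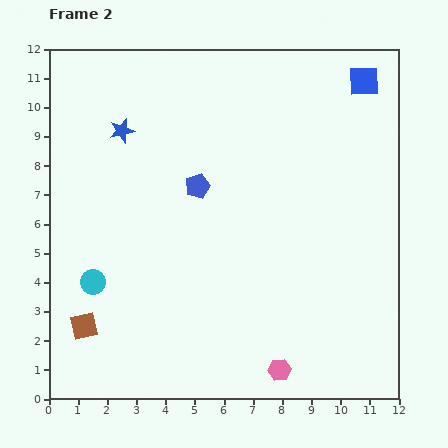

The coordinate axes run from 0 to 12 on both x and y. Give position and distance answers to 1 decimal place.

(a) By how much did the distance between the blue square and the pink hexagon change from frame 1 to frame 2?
+1.2

Distance in frame 1: 9.1. Distance in frame 2: 10.3.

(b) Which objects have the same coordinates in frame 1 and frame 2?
the brown square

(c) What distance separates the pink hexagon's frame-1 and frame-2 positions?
1.0

The pink hexagon moved from (8.9, 1.2) to (7.9, 1.0), a distance of √(1.0² + 0.2²) ≈ 1.0.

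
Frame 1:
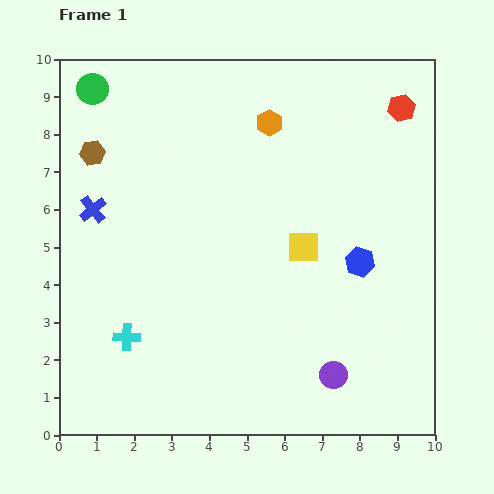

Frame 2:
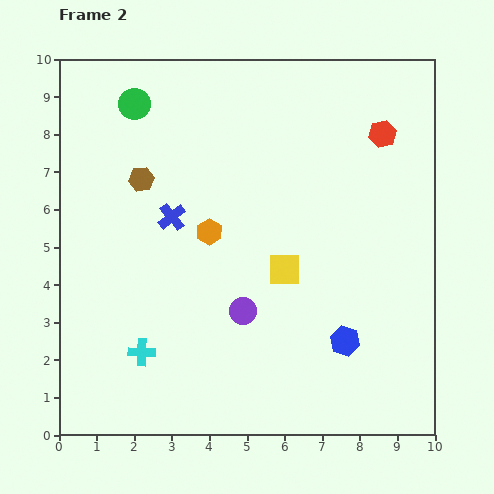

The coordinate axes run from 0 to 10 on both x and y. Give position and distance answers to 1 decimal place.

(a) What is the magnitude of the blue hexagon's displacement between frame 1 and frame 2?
2.1

The blue hexagon moved from (8.0, 4.6) to (7.6, 2.5), a distance of √(0.4² + 2.1²) ≈ 2.1.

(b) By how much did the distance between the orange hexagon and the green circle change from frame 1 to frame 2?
-0.9

Distance in frame 1: 4.8. Distance in frame 2: 3.9.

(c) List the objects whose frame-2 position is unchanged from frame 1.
none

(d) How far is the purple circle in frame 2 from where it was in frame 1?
2.9

The purple circle moved from (7.3, 1.6) to (4.9, 3.3), a distance of √(2.4² + 1.7²) ≈ 2.9.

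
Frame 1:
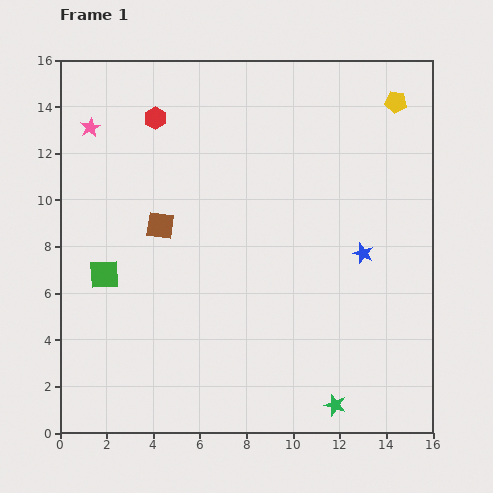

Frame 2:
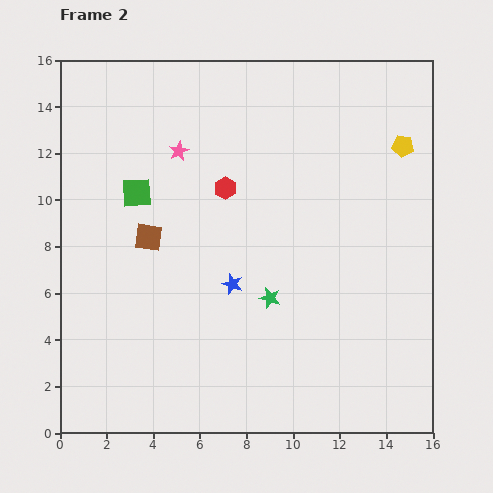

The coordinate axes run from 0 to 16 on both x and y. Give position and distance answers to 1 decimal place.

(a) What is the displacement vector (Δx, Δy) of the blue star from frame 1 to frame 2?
(-5.6, -1.3)

The blue star was at (13.0, 7.7) in frame 1 and (7.4, 6.4) in frame 2.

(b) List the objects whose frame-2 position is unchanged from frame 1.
none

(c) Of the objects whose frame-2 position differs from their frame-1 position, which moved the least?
the brown square

(moved 0.7)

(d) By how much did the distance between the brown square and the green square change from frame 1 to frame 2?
-1.2

Distance in frame 1: 3.2. Distance in frame 2: 2.0.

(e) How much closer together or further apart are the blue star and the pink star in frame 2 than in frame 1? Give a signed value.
-6.8

Distance in frame 1: 12.9. Distance in frame 2: 6.1.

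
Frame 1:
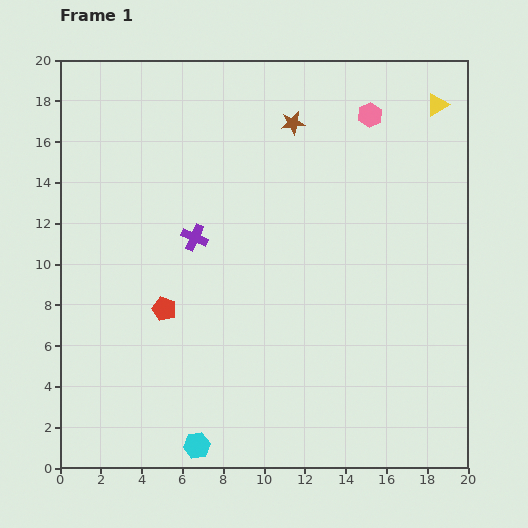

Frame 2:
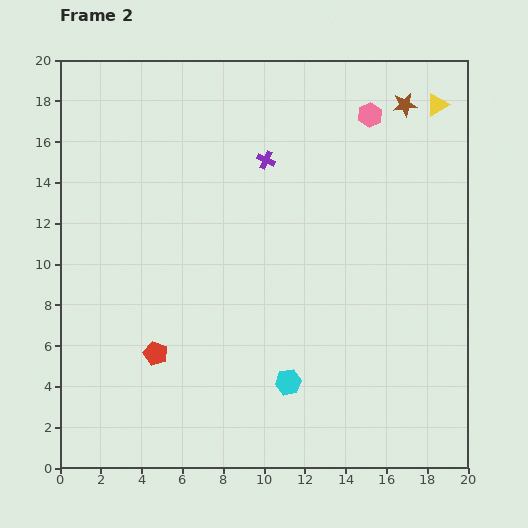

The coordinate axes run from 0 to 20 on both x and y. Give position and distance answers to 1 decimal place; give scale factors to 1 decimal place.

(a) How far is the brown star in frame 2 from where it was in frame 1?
5.6

The brown star moved from (11.4, 16.9) to (16.9, 17.8), a distance of √(5.5² + 0.9²) ≈ 5.6.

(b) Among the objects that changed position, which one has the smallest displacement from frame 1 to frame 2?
the red pentagon

(moved 2.2)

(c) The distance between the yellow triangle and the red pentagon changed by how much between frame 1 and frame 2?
+1.7

Distance in frame 1: 16.7. Distance in frame 2: 18.4.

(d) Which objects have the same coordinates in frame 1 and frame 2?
the yellow triangle, the pink hexagon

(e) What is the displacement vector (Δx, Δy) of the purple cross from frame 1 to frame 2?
(3.5, 3.8)

The purple cross was at (6.6, 11.3) in frame 1 and (10.1, 15.1) in frame 2.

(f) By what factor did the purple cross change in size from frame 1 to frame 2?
0.7×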